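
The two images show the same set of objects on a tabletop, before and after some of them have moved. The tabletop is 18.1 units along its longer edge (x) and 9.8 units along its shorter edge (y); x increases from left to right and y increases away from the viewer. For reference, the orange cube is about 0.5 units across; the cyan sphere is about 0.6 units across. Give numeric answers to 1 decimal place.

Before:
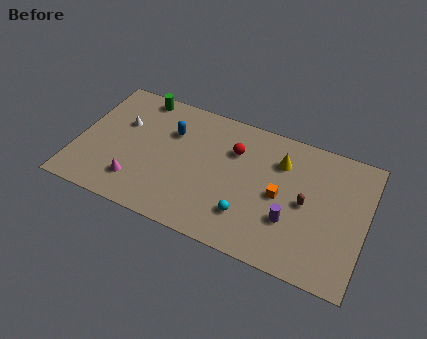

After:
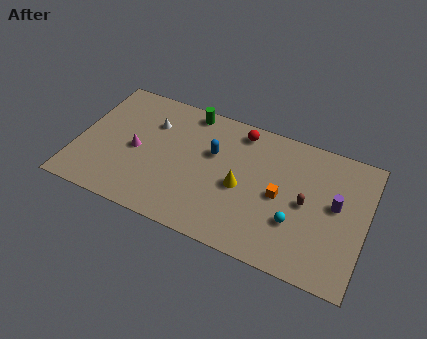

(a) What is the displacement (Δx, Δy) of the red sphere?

(0.2, 1.6)

The red sphere started near (9.7, 6.9) and ended near (9.9, 8.5).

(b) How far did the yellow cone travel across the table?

3.6

From (12.6, 7.2) to (10.4, 4.4), the yellow cone covered √(2.2² + 2.8²) ≈ 3.6 units.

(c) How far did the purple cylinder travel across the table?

3.4

The purple cylinder was near (13.6, 3.2) before and (16.2, 5.4) after, so it travelled √(2.6² + 2.2²) ≈ 3.4 units.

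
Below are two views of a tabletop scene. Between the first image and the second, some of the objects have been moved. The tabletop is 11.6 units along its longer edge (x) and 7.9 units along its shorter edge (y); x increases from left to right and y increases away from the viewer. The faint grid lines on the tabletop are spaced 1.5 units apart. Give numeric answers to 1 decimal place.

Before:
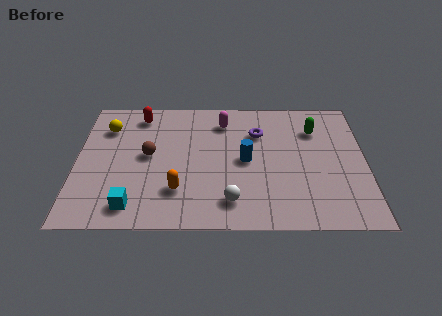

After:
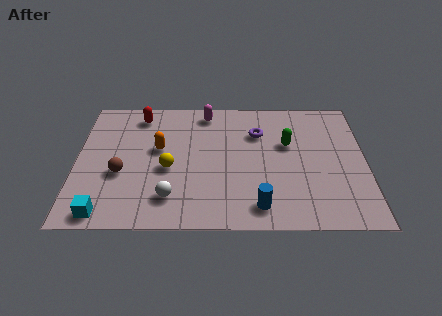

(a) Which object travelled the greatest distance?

the yellow sphere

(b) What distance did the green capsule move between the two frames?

1.4

From (9.6, 5.8) to (8.5, 4.9), the green capsule covered √(1.1² + 0.9²) ≈ 1.4 units.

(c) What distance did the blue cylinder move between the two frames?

2.7

The blue cylinder was near (6.8, 3.9) before and (7.3, 1.2) after, so it travelled √(0.5² + 2.7²) ≈ 2.7 units.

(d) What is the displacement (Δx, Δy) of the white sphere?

(-2.4, 0.2)

From the two frames, the white sphere sits at roughly (6.2, 1.5) before and (3.8, 1.7) after.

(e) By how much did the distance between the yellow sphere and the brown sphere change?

-0.5

The distance was about 2.4 in the first image and 1.9 in the second, so they moved 0.5 units closer together.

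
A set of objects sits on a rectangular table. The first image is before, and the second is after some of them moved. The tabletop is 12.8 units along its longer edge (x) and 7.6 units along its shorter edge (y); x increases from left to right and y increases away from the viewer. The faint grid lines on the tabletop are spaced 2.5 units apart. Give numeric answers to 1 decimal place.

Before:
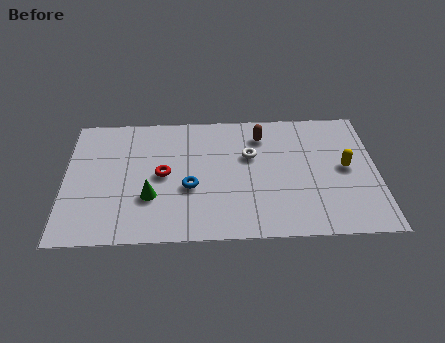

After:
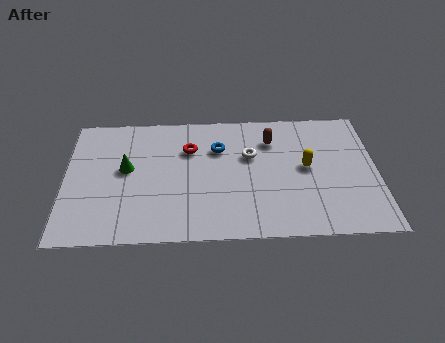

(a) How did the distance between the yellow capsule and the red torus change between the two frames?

-2.5

The distance was about 7.5 in the first image and 5.0 in the second, so they moved 2.5 units closer together.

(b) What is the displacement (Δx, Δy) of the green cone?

(-1.0, 1.7)

The green cone started near (3.5, 2.5) and ended near (2.5, 4.2).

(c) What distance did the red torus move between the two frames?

1.9

From (4.0, 3.8) to (5.1, 5.3), the red torus covered √(1.1² + 1.5²) ≈ 1.9 units.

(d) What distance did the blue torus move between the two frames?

2.6

From (5.1, 3.0) to (6.3, 5.3), the blue torus covered √(1.2² + 2.3²) ≈ 2.6 units.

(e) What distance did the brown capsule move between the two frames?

0.5

The brown capsule moved from about (8.1, 6.0) to (8.5, 5.7), a distance of √(0.4² + 0.3²) ≈ 0.5.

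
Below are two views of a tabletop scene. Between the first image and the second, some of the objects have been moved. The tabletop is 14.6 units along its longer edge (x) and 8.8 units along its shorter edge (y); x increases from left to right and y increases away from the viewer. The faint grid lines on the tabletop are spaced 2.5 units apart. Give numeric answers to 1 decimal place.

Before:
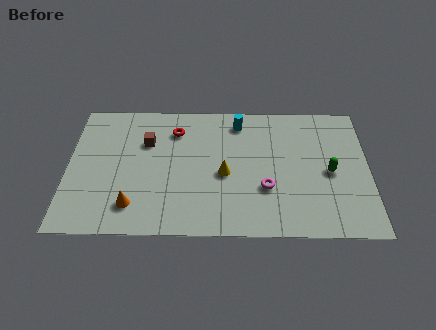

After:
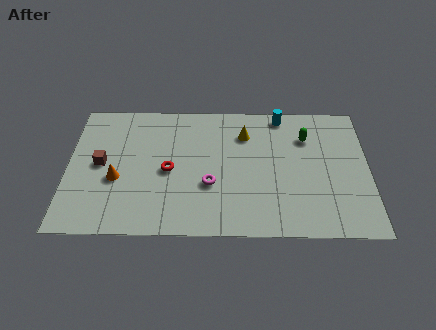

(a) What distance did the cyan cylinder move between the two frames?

2.2

The cyan cylinder was near (8.3, 7.4) before and (10.4, 7.9) after, so it travelled √(2.1² + 0.5²) ≈ 2.2 units.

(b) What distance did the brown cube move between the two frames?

2.7

The brown cube was near (3.8, 6.0) before and (1.6, 4.5) after, so it travelled √(2.2² + 1.5²) ≈ 2.7 units.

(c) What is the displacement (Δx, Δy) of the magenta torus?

(-2.7, 0.2)

From the two frames, the magenta torus sits at roughly (9.6, 3.0) before and (6.9, 3.2) after.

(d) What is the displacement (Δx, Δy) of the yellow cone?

(1.0, 2.7)

The yellow cone was at about (7.6, 3.9) and moved to about (8.6, 6.6).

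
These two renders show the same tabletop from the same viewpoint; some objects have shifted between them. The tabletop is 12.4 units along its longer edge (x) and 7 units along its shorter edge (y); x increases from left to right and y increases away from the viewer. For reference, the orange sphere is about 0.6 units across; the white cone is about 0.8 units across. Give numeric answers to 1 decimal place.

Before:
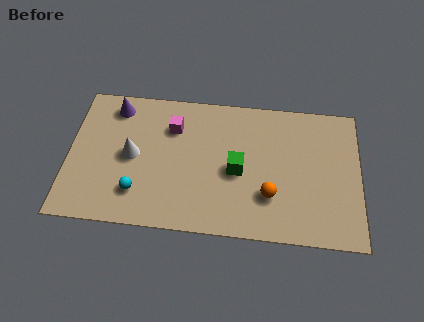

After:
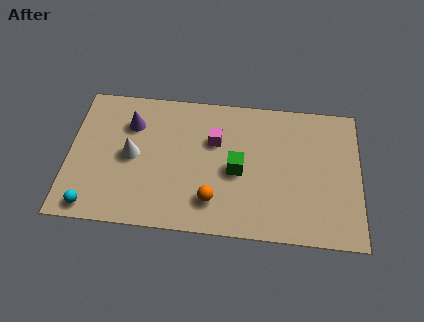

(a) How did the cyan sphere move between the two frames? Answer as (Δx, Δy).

(-1.9, -0.9)

From the two frames, the cyan sphere sits at roughly (3.0, 1.7) before and (1.1, 0.8) after.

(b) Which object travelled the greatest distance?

the orange sphere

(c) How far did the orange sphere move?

2.5

The orange sphere moved from about (8.6, 2.1) to (6.2, 1.6), a distance of √(2.4² + 0.5²) ≈ 2.5.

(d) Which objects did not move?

the green cube and the white cone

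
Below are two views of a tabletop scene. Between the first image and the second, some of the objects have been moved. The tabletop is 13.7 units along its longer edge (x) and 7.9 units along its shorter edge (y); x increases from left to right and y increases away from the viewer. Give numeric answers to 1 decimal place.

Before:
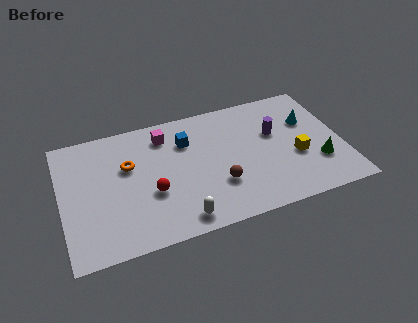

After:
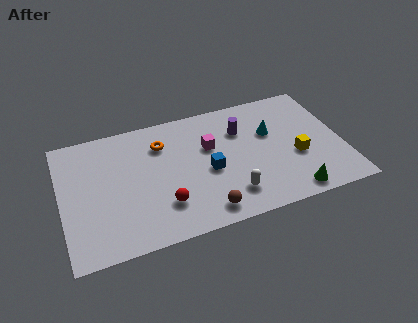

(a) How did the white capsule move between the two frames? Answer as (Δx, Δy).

(2.5, 0.7)

The white capsule started near (5.5, 1.0) and ended near (8.0, 1.7).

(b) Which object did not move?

the yellow cube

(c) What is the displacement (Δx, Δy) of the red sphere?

(0.5, -0.9)

The red sphere was at about (4.3, 3.0) and moved to about (4.8, 2.1).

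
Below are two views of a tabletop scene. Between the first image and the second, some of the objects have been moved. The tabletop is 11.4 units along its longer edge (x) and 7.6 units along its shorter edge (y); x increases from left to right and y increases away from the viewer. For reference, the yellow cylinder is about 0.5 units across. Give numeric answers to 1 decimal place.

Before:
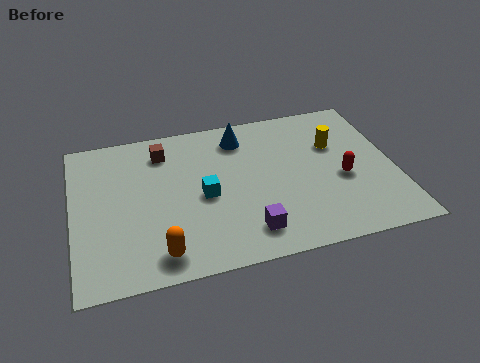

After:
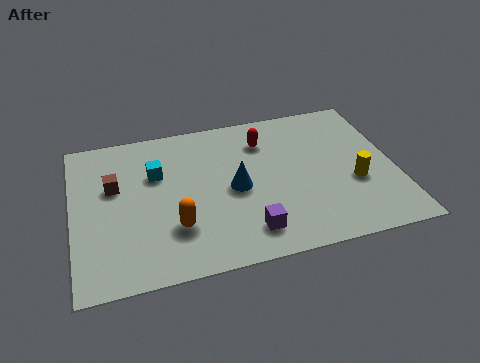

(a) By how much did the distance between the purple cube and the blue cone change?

-2.6

They were about 4.8 units apart before and 2.2 after — 2.6 units closer together.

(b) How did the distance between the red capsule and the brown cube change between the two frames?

-1.3

They were about 6.8 units apart before and 5.5 after — 1.3 units closer together.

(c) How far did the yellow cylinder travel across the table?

2.2

From (9.4, 5.0) to (9.9, 2.9), the yellow cylinder covered √(0.5² + 2.1²) ≈ 2.2 units.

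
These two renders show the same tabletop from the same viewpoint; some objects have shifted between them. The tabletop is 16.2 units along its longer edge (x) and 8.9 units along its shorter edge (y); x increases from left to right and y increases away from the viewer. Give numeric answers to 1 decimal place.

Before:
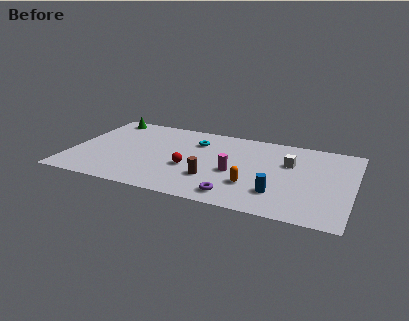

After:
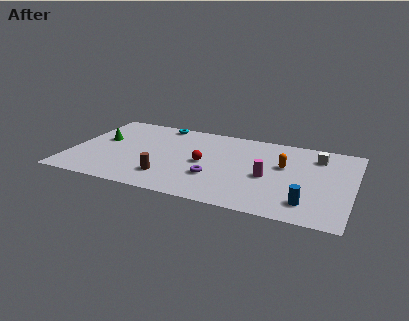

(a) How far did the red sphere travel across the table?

1.1

The red sphere was near (6.9, 3.5) before and (7.7, 4.3) after, so it travelled √(0.8² + 0.8²) ≈ 1.1 units.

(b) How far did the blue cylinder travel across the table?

1.8

The blue cylinder was near (12.1, 2.3) before and (13.8, 1.8) after, so it travelled √(1.7² + 0.5²) ≈ 1.8 units.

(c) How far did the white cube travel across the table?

1.9

From (12.5, 5.8) to (14.0, 7.0), the white cube covered √(1.5² + 1.2²) ≈ 1.9 units.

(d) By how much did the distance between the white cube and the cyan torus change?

+3.8

They were about 5.6 units apart before and 9.4 after — 3.8 units further apart.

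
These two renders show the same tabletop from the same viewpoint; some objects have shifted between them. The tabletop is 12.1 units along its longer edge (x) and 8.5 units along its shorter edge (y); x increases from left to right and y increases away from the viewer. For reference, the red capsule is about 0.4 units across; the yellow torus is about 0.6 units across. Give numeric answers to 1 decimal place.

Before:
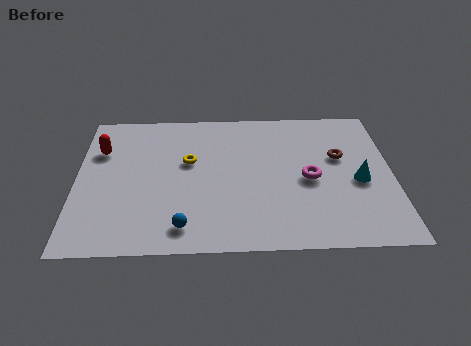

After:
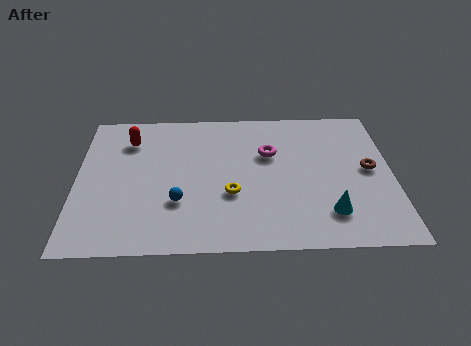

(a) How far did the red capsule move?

1.3

From (0.9, 5.9) to (2.0, 6.5), the red capsule covered √(1.1² + 0.6²) ≈ 1.3 units.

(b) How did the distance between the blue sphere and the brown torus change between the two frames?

+0.3

The distance was about 7.2 in the first image and 7.5 in the second, so they moved 0.3 units further apart.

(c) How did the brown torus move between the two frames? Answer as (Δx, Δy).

(1.1, -0.8)

The brown torus started near (10.1, 5.2) and ended near (11.2, 4.4).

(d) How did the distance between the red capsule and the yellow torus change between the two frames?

+1.7

Before: roughly 3.5 units apart; after: 5.2. That's 1.7 units further apart.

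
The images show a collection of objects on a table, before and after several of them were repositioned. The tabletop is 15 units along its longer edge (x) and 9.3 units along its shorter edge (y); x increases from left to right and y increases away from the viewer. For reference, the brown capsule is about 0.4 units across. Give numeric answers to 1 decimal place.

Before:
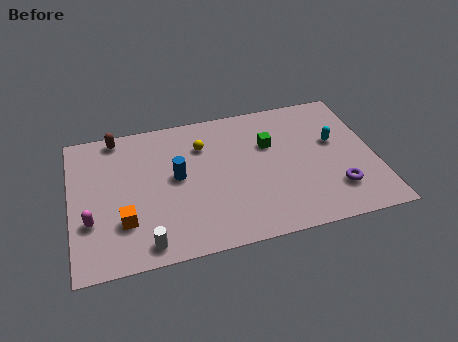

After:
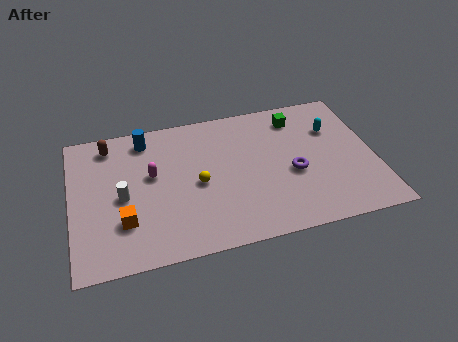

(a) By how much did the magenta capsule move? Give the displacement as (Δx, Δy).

(3.1, 2.3)

The magenta capsule started near (0.9, 3.1) and ended near (4.0, 5.4).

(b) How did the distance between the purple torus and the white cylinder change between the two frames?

-1.1

The distance was about 9.5 in the first image and 8.4 in the second, so they moved 1.1 units closer together.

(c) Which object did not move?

the orange cube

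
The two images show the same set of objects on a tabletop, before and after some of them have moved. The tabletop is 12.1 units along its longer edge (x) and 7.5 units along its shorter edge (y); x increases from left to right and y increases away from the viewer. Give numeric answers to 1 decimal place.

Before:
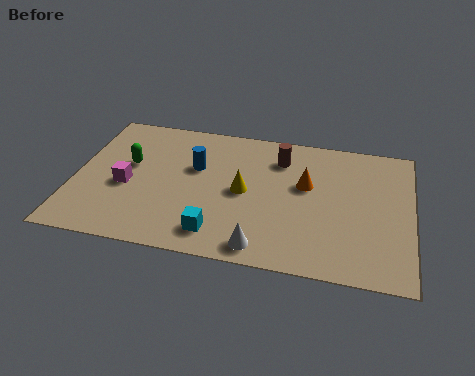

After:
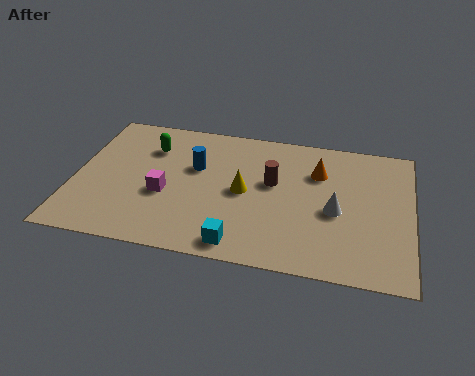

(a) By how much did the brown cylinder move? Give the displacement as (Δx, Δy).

(-0.2, -1.4)

From the two frames, the brown cylinder sits at roughly (7.3, 5.8) before and (7.1, 4.4) after.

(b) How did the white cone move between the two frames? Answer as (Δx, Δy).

(2.5, 2.4)

From the two frames, the white cone sits at roughly (6.9, 0.9) before and (9.4, 3.3) after.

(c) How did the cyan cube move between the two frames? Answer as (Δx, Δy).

(0.8, -0.4)

The cyan cube started near (5.3, 1.3) and ended near (6.1, 0.9).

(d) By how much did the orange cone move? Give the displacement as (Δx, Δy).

(0.4, 0.8)

The orange cone started near (8.3, 4.5) and ended near (8.7, 5.3).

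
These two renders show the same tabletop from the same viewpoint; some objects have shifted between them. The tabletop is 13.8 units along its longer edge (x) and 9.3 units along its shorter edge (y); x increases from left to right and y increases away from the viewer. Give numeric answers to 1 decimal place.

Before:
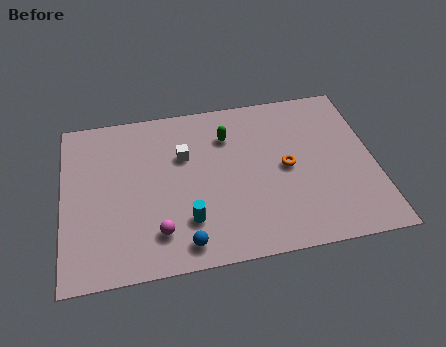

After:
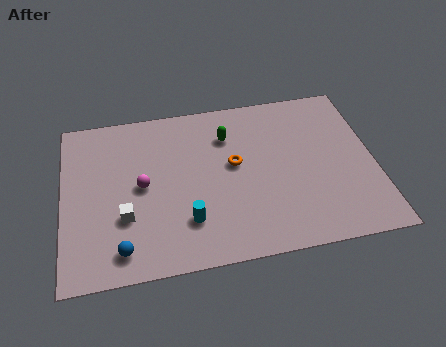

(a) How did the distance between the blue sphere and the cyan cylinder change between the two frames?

+1.9

Before: roughly 1.2 units apart; after: 3.1. That's 1.9 units further apart.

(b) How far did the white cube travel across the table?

4.0

The white cube moved from about (5.4, 6.1) to (2.7, 3.1), a distance of √(2.7² + 3.0²) ≈ 4.0.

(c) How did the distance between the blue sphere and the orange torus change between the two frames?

+0.6

Before: roughly 5.8 units apart; after: 6.4. That's 0.6 units further apart.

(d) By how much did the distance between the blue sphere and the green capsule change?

+1.3

They were about 6.1 units apart before and 7.4 after — 1.3 units further apart.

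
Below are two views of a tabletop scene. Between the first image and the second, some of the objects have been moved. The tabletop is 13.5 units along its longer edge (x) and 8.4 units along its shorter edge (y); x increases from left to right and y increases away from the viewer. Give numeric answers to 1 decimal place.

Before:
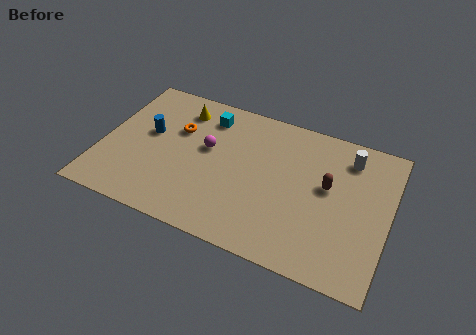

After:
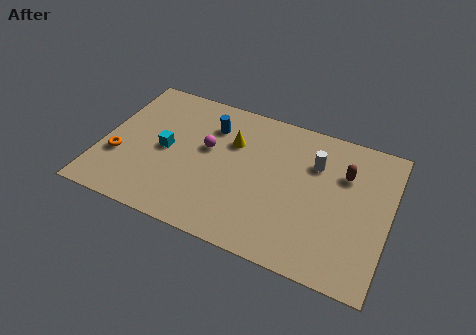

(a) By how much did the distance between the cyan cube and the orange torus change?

+0.6

Before: roughly 1.8 units apart; after: 2.4. That's 0.6 units further apart.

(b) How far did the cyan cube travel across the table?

3.2

The cyan cube moved from about (4.7, 6.8) to (3.0, 4.1), a distance of √(1.7² + 2.7²) ≈ 3.2.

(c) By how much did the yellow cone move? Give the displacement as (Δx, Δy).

(2.6, -1.1)

The yellow cone was at about (3.4, 6.8) and moved to about (6.0, 5.7).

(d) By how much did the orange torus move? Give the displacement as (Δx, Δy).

(-2.5, -2.6)

The orange torus started near (3.4, 5.5) and ended near (0.9, 2.9).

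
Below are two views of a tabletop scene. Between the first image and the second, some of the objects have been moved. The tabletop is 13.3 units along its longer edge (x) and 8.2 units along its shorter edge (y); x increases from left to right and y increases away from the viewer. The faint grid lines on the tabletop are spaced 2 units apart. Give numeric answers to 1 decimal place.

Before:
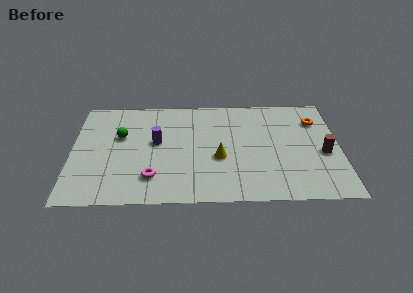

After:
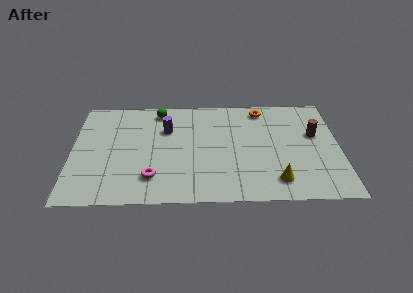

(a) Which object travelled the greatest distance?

the yellow cone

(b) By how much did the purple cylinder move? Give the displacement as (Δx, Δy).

(0.5, 1.0)

The purple cylinder was at about (4.2, 4.6) and moved to about (4.7, 5.6).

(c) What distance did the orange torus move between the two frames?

2.9

The orange torus moved from about (12.2, 6.1) to (9.5, 7.1), a distance of √(2.7² + 1.0²) ≈ 2.9.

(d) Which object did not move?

the magenta torus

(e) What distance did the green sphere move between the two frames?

2.8

The green sphere moved from about (2.4, 5.1) to (4.3, 7.1), a distance of √(1.9² + 2.0²) ≈ 2.8.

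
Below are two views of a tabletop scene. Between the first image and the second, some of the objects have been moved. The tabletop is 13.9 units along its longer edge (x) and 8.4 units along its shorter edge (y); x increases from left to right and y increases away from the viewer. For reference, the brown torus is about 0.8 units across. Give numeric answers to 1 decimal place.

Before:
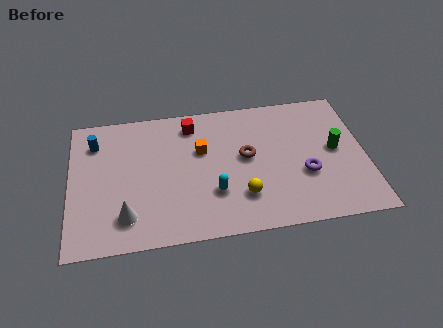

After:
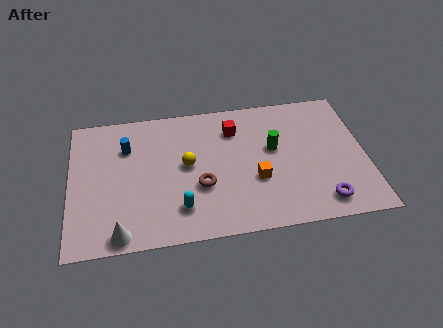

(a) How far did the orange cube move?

3.3

The orange cube moved from about (6.2, 5.3) to (8.7, 3.1), a distance of √(2.5² + 2.2²) ≈ 3.3.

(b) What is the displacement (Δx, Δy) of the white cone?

(-0.3, -1.0)

The white cone was at about (2.6, 1.8) and moved to about (2.3, 0.8).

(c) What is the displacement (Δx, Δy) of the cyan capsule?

(-1.6, -0.7)

From the two frames, the cyan capsule sits at roughly (6.7, 2.6) before and (5.1, 1.9) after.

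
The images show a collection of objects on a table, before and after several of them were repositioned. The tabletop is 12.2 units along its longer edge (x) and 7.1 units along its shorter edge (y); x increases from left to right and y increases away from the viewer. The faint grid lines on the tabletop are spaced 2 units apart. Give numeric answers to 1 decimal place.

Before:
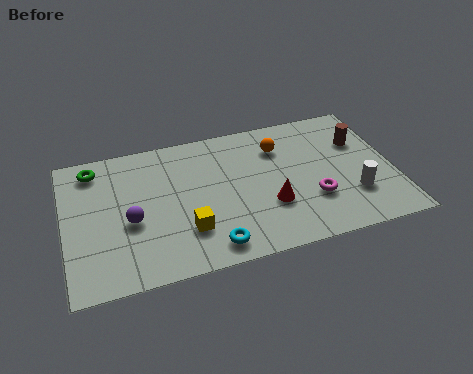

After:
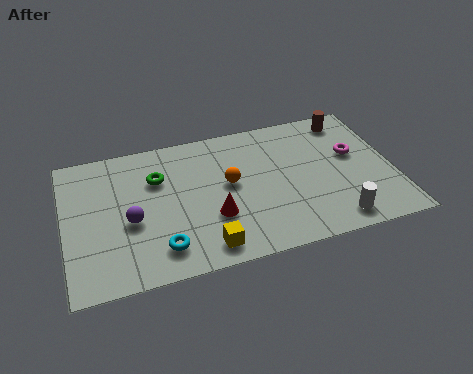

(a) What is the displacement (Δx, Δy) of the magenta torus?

(1.7, 1.9)

From the two frames, the magenta torus sits at roughly (9.1, 2.3) before and (10.8, 4.2) after.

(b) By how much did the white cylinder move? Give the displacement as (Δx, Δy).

(-0.8, -1.1)

From the two frames, the white cylinder sits at roughly (10.6, 2.1) before and (9.8, 1.0) after.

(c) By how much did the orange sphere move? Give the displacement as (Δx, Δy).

(-2.0, -1.4)

From the two frames, the orange sphere sits at roughly (8.1, 5.3) before and (6.1, 3.9) after.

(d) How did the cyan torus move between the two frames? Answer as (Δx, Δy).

(-1.8, 0.4)

The cyan torus was at about (5.2, 1.0) and moved to about (3.4, 1.4).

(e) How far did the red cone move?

2.1

The red cone moved from about (7.5, 2.4) to (5.4, 2.4), a distance of √(2.1² + 0.0²) ≈ 2.1.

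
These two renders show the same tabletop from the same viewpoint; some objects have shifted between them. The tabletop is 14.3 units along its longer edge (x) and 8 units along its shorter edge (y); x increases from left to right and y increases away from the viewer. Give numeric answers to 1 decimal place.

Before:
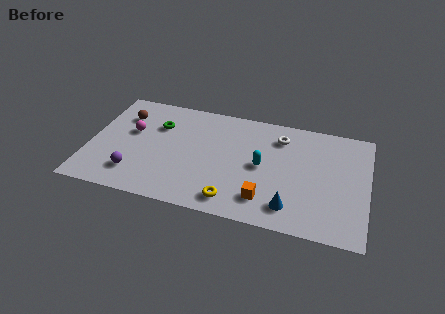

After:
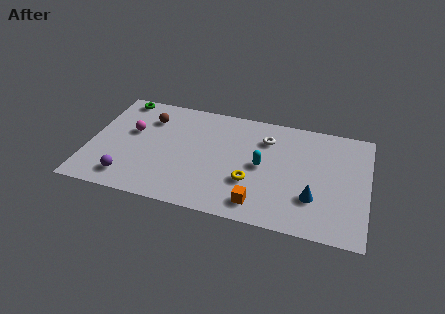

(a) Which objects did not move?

the magenta sphere and the cyan capsule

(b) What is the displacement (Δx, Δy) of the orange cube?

(-0.3, -0.4)

The orange cube was at about (9.2, 1.7) and moved to about (8.9, 1.3).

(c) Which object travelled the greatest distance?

the green torus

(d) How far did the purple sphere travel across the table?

0.5

From (2.5, 1.8) to (2.2, 1.4), the purple sphere covered √(0.3² + 0.4²) ≈ 0.5 units.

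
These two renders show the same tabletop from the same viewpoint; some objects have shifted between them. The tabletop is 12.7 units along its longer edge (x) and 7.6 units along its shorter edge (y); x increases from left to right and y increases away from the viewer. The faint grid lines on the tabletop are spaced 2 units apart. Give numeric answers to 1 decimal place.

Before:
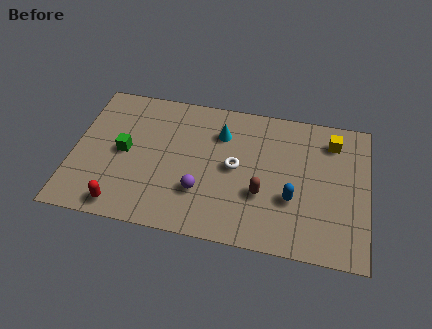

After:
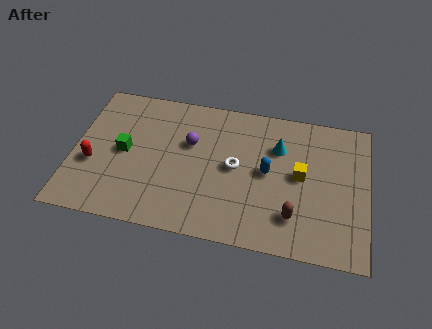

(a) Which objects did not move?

the green cube and the white torus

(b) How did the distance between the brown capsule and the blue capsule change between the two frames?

+1.1

Before: roughly 1.3 units apart; after: 2.4. That's 1.1 units further apart.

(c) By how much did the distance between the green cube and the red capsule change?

-1.3

Before: roughly 2.9 units apart; after: 1.6. That's 1.3 units closer together.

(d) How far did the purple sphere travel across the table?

2.6

From (5.6, 2.3) to (5.0, 4.8), the purple sphere covered √(0.6² + 2.5²) ≈ 2.6 units.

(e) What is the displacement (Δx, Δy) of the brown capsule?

(1.4, -0.9)

The brown capsule was at about (8.2, 2.7) and moved to about (9.6, 1.8).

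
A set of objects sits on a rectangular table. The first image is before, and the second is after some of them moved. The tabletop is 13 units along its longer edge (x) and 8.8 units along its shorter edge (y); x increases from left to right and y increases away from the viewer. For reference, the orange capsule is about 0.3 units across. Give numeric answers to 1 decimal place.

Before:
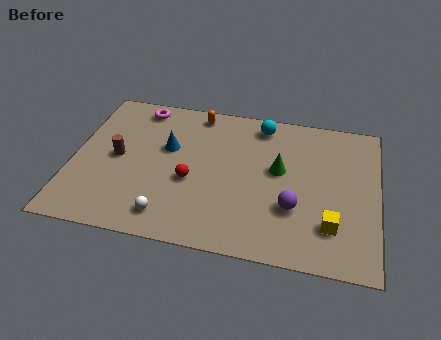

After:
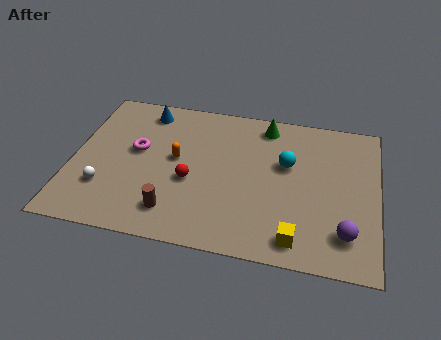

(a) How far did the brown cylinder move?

3.7

From (1.9, 4.4) to (4.5, 1.7), the brown cylinder covered √(2.6² + 2.7²) ≈ 3.7 units.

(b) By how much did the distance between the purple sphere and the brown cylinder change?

-0.5

Before: roughly 7.7 units apart; after: 7.2. That's 0.5 units closer together.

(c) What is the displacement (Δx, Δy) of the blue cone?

(-1.1, 2.1)

From the two frames, the blue cone sits at roughly (4.0, 5.4) before and (2.9, 7.5) after.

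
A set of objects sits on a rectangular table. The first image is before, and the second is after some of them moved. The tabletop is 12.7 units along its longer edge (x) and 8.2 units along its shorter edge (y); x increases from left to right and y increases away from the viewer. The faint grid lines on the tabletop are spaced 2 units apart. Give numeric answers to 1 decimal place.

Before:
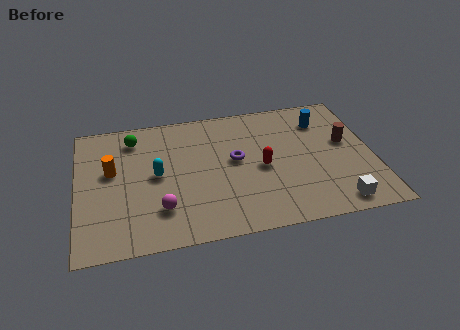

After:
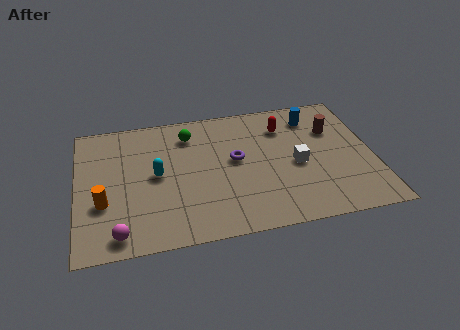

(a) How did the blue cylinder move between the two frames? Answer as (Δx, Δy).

(-0.4, 0.3)

The blue cylinder started near (10.7, 6.3) and ended near (10.3, 6.6).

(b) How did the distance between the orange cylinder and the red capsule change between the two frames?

+2.1

They were about 6.5 units apart before and 8.6 after — 2.1 units further apart.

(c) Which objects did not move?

the purple torus and the cyan capsule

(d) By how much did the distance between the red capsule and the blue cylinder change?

-2.4

They were about 3.8 units apart before and 1.4 after — 2.4 units closer together.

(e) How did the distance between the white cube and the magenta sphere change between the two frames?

+0.7

Before: roughly 7.5 units apart; after: 8.2. That's 0.7 units further apart.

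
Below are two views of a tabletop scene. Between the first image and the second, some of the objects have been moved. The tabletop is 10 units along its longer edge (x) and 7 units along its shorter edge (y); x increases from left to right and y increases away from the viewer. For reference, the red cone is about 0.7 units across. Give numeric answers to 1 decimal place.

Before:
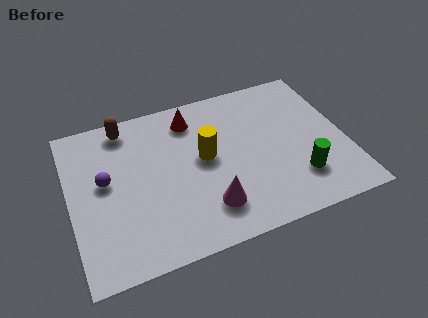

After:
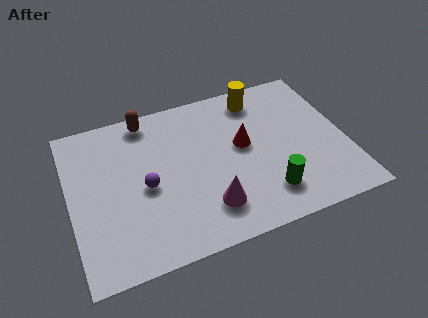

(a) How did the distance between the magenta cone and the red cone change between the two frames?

-1.4

Before: roughly 4.1 units apart; after: 2.7. That's 1.4 units closer together.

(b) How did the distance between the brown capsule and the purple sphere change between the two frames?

+0.6

The distance was about 2.4 in the first image and 3.0 in the second, so they moved 0.6 units further apart.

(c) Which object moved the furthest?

the yellow cylinder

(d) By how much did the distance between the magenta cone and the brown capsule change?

-0.3

They were about 5.2 units apart before and 4.9 after — 0.3 units closer together.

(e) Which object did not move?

the magenta cone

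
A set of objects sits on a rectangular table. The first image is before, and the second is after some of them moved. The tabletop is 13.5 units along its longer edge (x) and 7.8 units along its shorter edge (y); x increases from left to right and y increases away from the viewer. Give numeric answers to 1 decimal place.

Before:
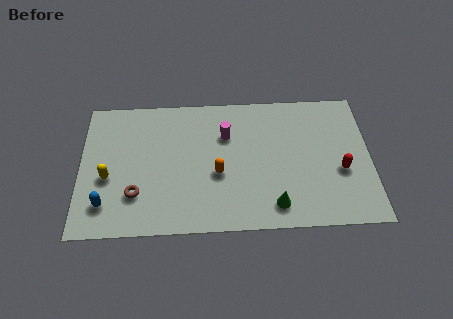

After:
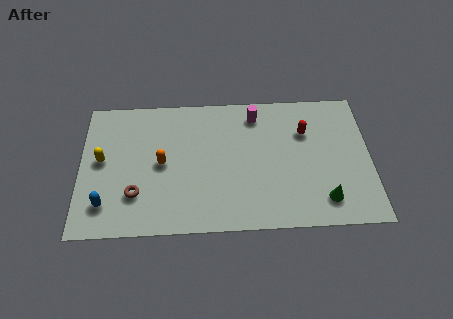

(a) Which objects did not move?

the brown torus and the blue capsule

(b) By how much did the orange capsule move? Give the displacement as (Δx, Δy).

(-2.6, 0.7)

The orange capsule was at about (6.4, 3.2) and moved to about (3.8, 3.9).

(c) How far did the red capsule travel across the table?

2.8

From (12.1, 3.1) to (10.5, 5.4), the red capsule covered √(1.6² + 2.3²) ≈ 2.8 units.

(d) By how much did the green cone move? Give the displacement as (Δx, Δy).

(2.3, 0.2)

From the two frames, the green cone sits at roughly (9.0, 1.3) before and (11.3, 1.5) after.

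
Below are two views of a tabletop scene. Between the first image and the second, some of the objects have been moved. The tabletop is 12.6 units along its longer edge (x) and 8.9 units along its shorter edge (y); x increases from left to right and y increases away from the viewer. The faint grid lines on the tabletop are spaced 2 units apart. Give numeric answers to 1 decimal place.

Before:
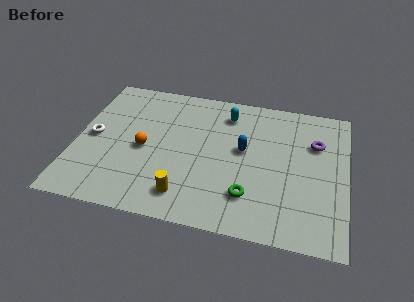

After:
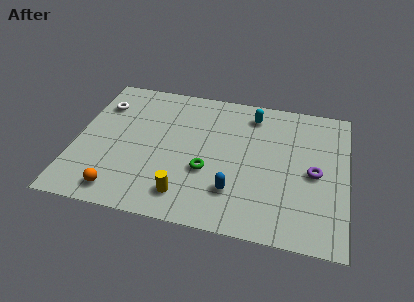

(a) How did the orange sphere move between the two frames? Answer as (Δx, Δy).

(-0.9, -2.9)

The orange sphere started near (3.2, 4.1) and ended near (2.3, 1.2).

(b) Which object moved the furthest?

the orange sphere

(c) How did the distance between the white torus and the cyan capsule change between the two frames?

+0.4

They were about 6.7 units apart before and 7.1 after — 0.4 units further apart.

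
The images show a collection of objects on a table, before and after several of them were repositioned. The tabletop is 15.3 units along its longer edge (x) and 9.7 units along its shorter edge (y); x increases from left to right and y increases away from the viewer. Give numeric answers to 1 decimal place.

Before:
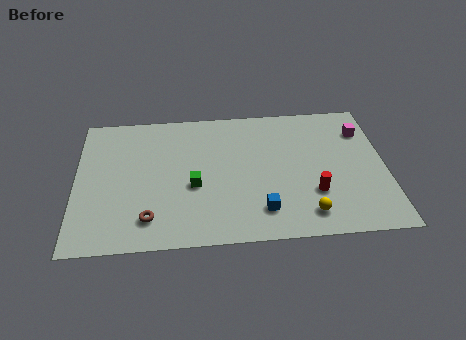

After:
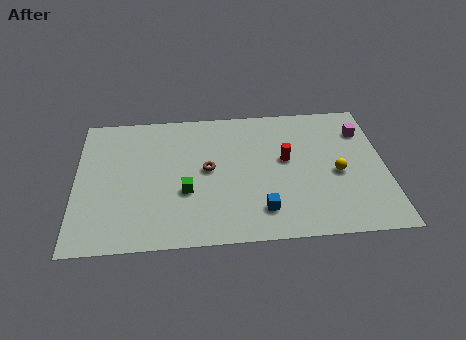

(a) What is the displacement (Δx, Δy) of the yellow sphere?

(1.6, 2.7)

The yellow sphere started near (11.3, 1.6) and ended near (12.9, 4.3).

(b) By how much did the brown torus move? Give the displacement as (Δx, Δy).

(2.9, 3.2)

The brown torus was at about (3.6, 1.9) and moved to about (6.5, 5.1).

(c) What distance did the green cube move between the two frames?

0.6

The green cube was near (5.8, 4.0) before and (5.4, 3.6) after, so it travelled √(0.4² + 0.4²) ≈ 0.6 units.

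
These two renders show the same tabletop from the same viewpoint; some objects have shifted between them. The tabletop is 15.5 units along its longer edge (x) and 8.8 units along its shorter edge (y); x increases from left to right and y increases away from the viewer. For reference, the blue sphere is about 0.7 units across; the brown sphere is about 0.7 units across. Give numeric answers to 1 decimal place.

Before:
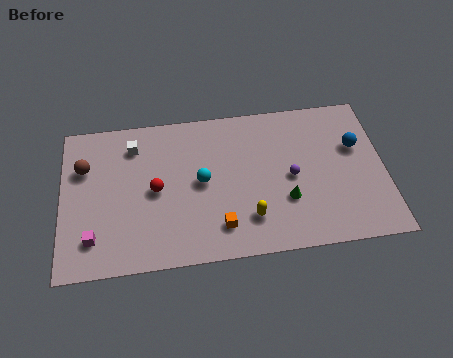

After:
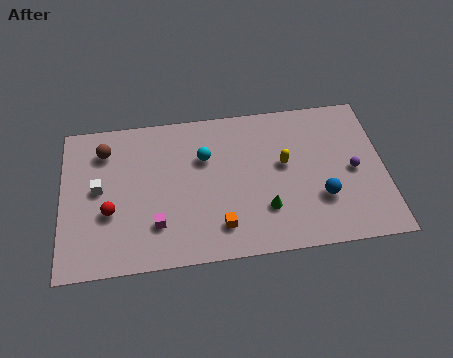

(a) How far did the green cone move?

1.1

From (10.7, 2.9) to (9.7, 2.5), the green cone covered √(1.0² + 0.4²) ≈ 1.1 units.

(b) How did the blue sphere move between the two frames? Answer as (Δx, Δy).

(-1.8, -2.8)

The blue sphere started near (14.2, 5.6) and ended near (12.4, 2.8).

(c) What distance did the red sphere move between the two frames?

2.4

The red sphere moved from about (4.5, 4.3) to (2.3, 3.3), a distance of √(2.2² + 1.0²) ≈ 2.4.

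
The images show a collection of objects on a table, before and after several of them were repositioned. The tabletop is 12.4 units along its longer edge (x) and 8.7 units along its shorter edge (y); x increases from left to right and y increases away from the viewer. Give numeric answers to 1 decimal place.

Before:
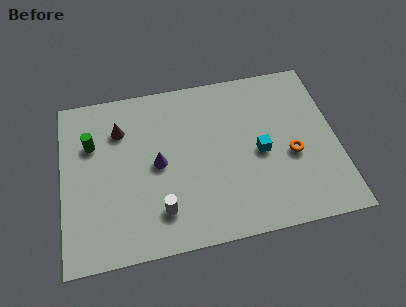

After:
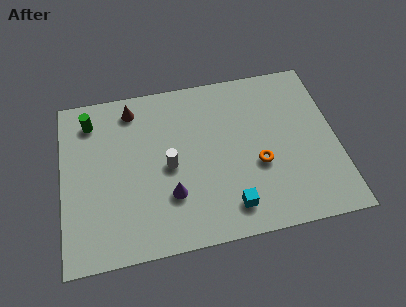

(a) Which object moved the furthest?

the cyan cube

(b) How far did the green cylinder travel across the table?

1.2

The green cylinder moved from about (1.4, 5.9) to (1.4, 7.1), a distance of √(0.0² + 1.2²) ≈ 1.2.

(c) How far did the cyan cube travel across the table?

2.9

From (8.9, 4.0) to (7.4, 1.5), the cyan cube covered √(1.5² + 2.5²) ≈ 2.9 units.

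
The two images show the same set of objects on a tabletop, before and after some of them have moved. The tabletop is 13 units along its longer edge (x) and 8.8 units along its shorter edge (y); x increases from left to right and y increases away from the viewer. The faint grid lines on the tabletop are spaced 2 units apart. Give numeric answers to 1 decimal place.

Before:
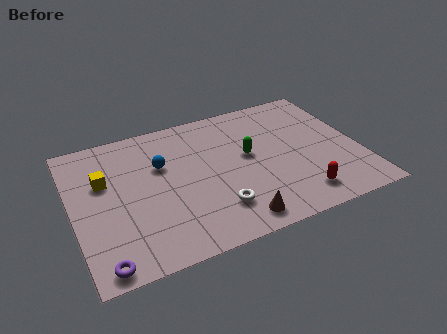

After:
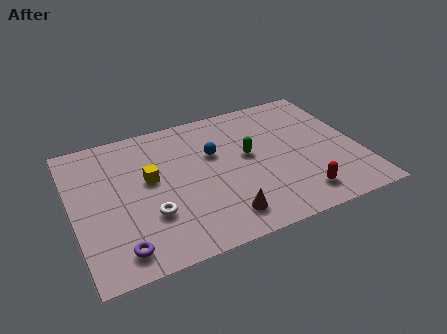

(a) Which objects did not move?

the red capsule and the green capsule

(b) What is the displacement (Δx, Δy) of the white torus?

(-2.9, 0.7)

The white torus started near (6.2, 2.1) and ended near (3.3, 2.8).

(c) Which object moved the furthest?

the white torus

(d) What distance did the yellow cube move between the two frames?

2.1

The yellow cube was near (1.5, 5.6) before and (3.5, 5.0) after, so it travelled √(2.0² + 0.6²) ≈ 2.1 units.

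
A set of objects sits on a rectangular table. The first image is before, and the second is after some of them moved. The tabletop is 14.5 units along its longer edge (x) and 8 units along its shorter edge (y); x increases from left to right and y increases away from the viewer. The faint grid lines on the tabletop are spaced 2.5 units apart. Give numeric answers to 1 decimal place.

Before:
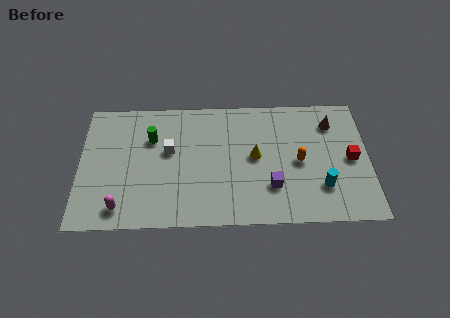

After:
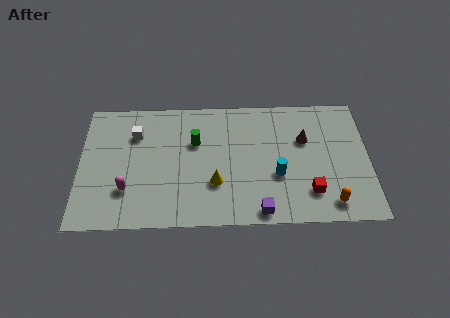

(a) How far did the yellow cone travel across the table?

2.6

The yellow cone was near (8.8, 4.2) before and (6.8, 2.6) after, so it travelled √(2.0² + 1.6²) ≈ 2.6 units.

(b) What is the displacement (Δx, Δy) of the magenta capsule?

(0.3, 1.1)

The magenta capsule started near (2.1, 1.2) and ended near (2.4, 2.3).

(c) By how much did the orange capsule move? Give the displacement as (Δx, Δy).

(1.5, -2.6)

The orange capsule started near (11.0, 3.8) and ended near (12.5, 1.2).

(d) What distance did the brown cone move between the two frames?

1.7

The brown cone moved from about (12.7, 6.2) to (11.3, 5.2), a distance of √(1.4² + 1.0²) ≈ 1.7.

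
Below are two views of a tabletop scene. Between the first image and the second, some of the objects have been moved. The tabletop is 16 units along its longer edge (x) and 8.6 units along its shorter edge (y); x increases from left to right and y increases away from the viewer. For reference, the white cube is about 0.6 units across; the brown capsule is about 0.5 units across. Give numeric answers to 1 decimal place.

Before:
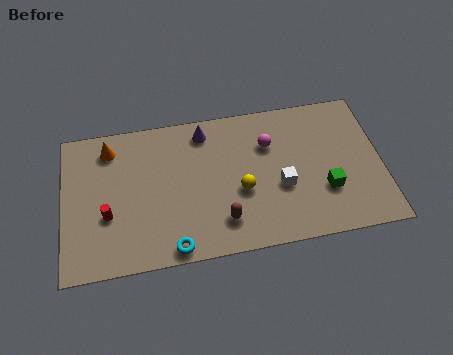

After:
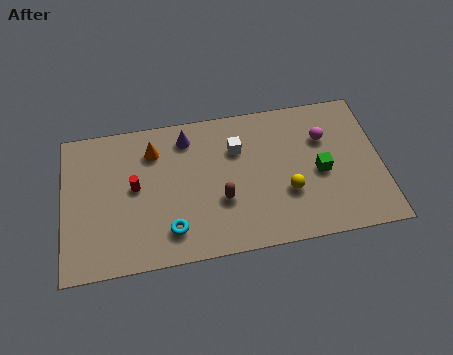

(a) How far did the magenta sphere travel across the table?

2.8

From (10.4, 6.0) to (13.2, 5.9), the magenta sphere covered √(2.8² + 0.1²) ≈ 2.8 units.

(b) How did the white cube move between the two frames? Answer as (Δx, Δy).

(-2.1, 2.6)

From the two frames, the white cube sits at roughly (10.9, 3.4) before and (8.8, 6.0) after.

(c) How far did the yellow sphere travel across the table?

2.4

The yellow sphere was near (8.9, 3.5) before and (11.2, 3.0) after, so it travelled √(2.3² + 0.5²) ≈ 2.4 units.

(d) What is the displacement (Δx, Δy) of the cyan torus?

(-0.1, 1.0)

The cyan torus started near (5.4, 0.8) and ended near (5.3, 1.8).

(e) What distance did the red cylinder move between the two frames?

2.0

The red cylinder was near (2.2, 3.2) before and (3.6, 4.6) after, so it travelled √(1.4² + 1.4²) ≈ 2.0 units.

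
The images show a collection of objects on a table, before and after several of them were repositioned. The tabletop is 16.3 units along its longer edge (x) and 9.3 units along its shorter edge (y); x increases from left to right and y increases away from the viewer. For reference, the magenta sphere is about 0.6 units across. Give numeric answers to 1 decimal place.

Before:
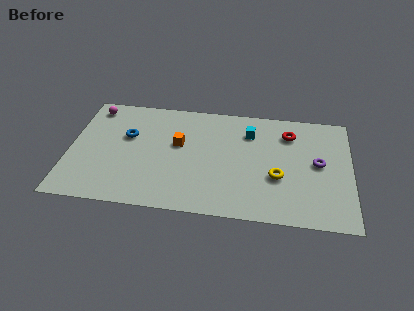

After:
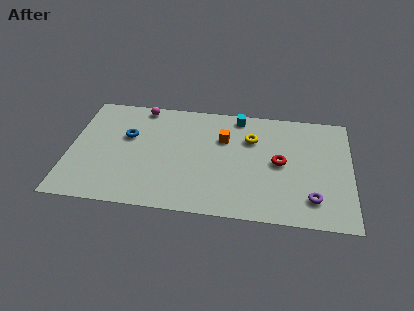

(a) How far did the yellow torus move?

3.4

The yellow torus moved from about (12.1, 3.5) to (10.5, 6.5), a distance of √(1.6² + 3.0²) ≈ 3.4.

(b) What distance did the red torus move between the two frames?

2.5

From (12.7, 7.2) to (12.2, 4.7), the red torus covered √(0.5² + 2.5²) ≈ 2.5 units.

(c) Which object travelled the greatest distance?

the yellow torus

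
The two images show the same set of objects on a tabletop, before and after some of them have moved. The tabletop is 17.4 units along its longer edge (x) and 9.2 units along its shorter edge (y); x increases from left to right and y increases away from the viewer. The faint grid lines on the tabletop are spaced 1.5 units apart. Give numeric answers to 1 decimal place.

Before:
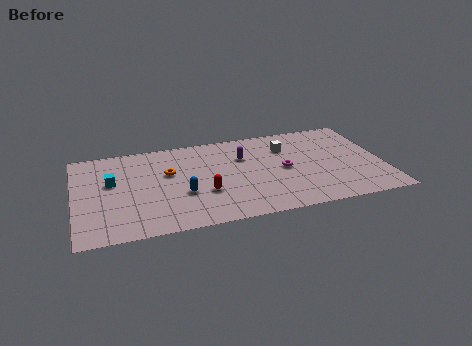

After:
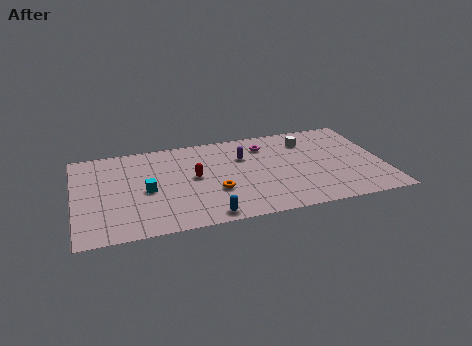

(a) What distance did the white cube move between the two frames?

1.3

From (12.1, 6.7) to (13.3, 7.1), the white cube covered √(1.2² + 0.4²) ≈ 1.3 units.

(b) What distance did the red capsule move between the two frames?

1.8

The red capsule moved from about (7.2, 3.2) to (6.7, 4.9), a distance of √(0.5² + 1.7²) ≈ 1.8.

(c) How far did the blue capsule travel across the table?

2.8

From (6.0, 3.4) to (7.2, 0.9), the blue capsule covered √(1.2² + 2.5²) ≈ 2.8 units.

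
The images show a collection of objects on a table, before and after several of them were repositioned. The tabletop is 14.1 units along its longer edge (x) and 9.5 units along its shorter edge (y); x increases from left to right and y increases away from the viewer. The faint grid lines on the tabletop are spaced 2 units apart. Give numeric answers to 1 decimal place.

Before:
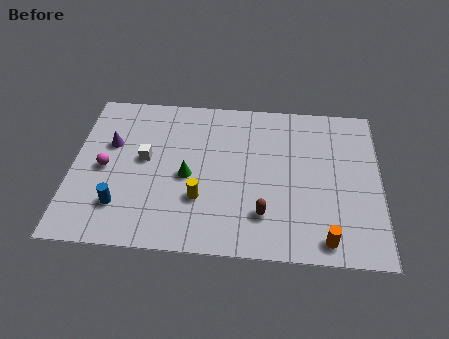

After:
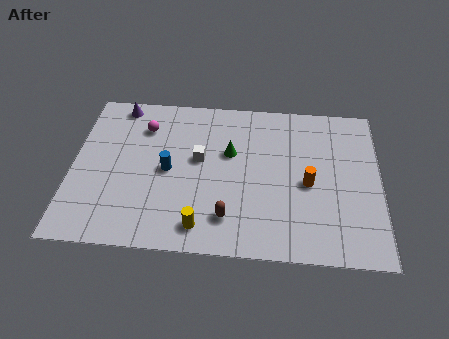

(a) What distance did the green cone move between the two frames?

2.5

The green cone was near (5.3, 4.3) before and (7.2, 5.9) after, so it travelled √(1.9² + 1.6²) ≈ 2.5 units.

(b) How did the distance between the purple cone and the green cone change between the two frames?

+1.8

They were about 4.0 units apart before and 5.8 after — 1.8 units further apart.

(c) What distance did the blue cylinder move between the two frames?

3.1

The blue cylinder was near (2.3, 2.3) before and (4.4, 4.6) after, so it travelled √(2.1² + 2.3²) ≈ 3.1 units.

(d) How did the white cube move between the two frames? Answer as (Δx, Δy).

(2.5, 0.2)

The white cube started near (3.3, 5.2) and ended near (5.8, 5.4).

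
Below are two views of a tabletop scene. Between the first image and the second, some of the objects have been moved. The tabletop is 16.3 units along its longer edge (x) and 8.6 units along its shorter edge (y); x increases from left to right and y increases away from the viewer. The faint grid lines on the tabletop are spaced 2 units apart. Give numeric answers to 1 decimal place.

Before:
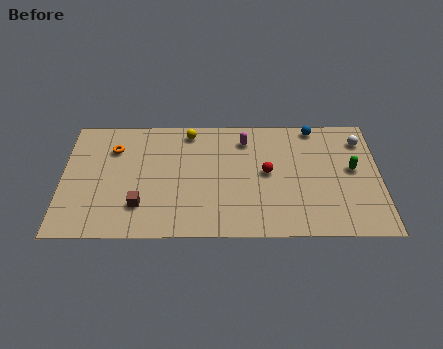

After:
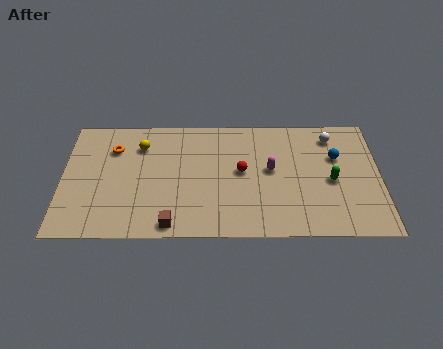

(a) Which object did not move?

the orange torus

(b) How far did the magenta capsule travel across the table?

2.6

The magenta capsule was near (9.4, 6.9) before and (10.7, 4.7) after, so it travelled √(1.3² + 2.2²) ≈ 2.6 units.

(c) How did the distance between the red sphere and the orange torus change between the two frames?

-1.3

Before: roughly 8.1 units apart; after: 6.8. That's 1.3 units closer together.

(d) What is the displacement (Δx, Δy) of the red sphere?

(-1.3, 0.1)

The red sphere was at about (10.5, 4.5) and moved to about (9.2, 4.6).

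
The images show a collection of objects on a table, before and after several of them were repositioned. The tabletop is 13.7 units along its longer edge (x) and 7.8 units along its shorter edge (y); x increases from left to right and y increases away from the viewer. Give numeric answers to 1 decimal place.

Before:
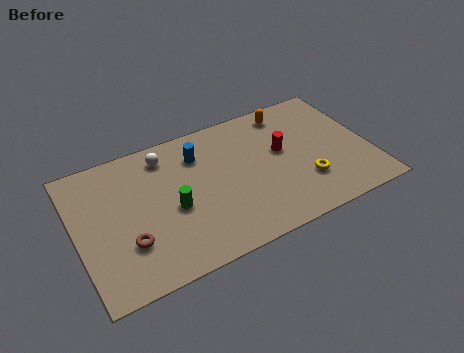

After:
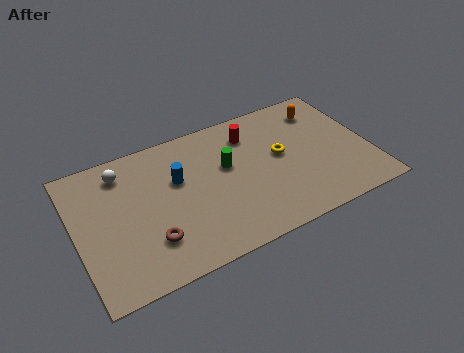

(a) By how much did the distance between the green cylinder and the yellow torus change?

-3.7

Before: roughly 6.2 units apart; after: 2.5. That's 3.7 units closer together.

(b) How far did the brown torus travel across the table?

1.0

The brown torus moved from about (2.2, 2.4) to (3.2, 2.1), a distance of √(1.0² + 0.3²) ≈ 1.0.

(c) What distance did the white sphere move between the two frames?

2.0

The white sphere moved from about (4.4, 6.5) to (2.4, 6.4), a distance of √(2.0² + 0.1²) ≈ 2.0.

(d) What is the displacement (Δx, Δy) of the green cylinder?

(2.7, 1.3)

The green cylinder started near (4.4, 3.4) and ended near (7.1, 4.7).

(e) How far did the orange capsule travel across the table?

1.7

From (10.3, 6.7) to (11.9, 6.2), the orange capsule covered √(1.6² + 0.5²) ≈ 1.7 units.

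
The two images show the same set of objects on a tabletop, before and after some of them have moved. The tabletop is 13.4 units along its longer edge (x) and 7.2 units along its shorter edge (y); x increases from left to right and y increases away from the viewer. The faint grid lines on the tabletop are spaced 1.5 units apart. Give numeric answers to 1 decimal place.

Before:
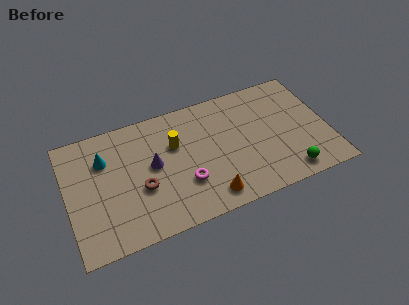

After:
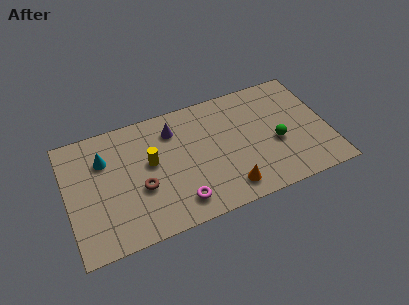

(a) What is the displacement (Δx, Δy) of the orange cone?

(1.0, 0.1)

The orange cone was at about (7.0, 1.1) and moved to about (8.0, 1.2).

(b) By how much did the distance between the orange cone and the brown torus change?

+0.9

Before: roughly 3.7 units apart; after: 4.6. That's 0.9 units further apart.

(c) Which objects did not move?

the brown torus and the cyan cone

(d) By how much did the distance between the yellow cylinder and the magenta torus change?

+0.6

Before: roughly 2.4 units apart; after: 3.0. That's 0.6 units further apart.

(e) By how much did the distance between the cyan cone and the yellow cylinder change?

-1.1

They were about 3.6 units apart before and 2.5 after — 1.1 units closer together.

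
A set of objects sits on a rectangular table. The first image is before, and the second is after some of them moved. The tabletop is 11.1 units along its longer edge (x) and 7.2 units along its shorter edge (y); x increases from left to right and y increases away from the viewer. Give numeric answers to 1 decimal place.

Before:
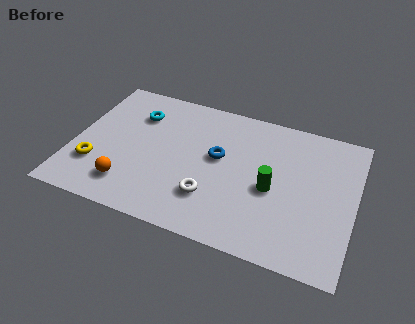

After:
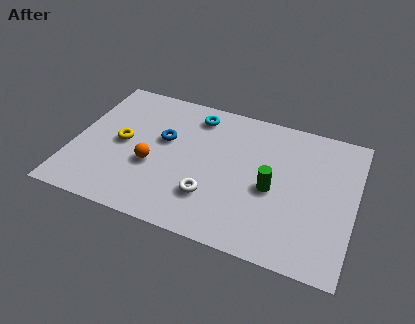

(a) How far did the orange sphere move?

1.5

The orange sphere moved from about (2.4, 1.5) to (3.2, 2.8), a distance of √(0.8² + 1.3²) ≈ 1.5.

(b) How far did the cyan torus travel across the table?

2.4

The cyan torus was near (2.3, 5.3) before and (4.6, 6.0) after, so it travelled √(2.3² + 0.7²) ≈ 2.4 units.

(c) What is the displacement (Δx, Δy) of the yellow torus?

(0.9, 1.5)

The yellow torus was at about (1.0, 2.1) and moved to about (1.9, 3.6).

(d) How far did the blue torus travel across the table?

2.2

From (5.7, 4.1) to (3.5, 4.3), the blue torus covered √(2.2² + 0.2²) ≈ 2.2 units.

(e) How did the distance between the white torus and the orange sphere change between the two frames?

-0.7

Before: roughly 3.2 units apart; after: 2.5. That's 0.7 units closer together.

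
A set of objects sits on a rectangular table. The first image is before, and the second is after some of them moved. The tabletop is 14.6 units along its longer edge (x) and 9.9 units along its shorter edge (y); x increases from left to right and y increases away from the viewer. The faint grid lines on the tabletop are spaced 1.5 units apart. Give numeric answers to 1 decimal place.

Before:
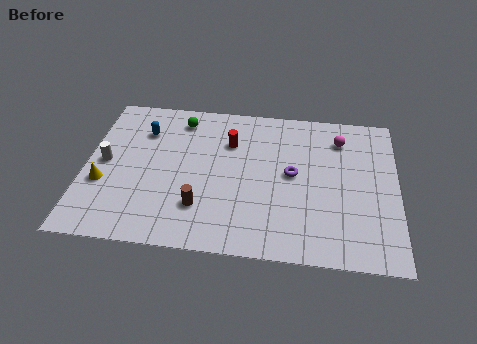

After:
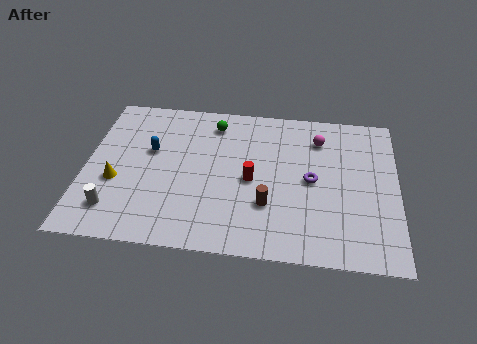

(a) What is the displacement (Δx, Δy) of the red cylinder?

(1.1, -2.4)

The red cylinder was at about (6.7, 7.0) and moved to about (7.8, 4.6).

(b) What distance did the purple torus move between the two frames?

0.9

The purple torus moved from about (9.7, 5.2) to (10.6, 4.9), a distance of √(0.9² + 0.3²) ≈ 0.9.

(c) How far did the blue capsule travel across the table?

1.4

The blue capsule was near (2.6, 7.3) before and (3.0, 6.0) after, so it travelled √(0.4² + 1.3²) ≈ 1.4 units.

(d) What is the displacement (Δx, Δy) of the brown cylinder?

(3.1, 0.5)

The brown cylinder started near (5.5, 2.6) and ended near (8.6, 3.1).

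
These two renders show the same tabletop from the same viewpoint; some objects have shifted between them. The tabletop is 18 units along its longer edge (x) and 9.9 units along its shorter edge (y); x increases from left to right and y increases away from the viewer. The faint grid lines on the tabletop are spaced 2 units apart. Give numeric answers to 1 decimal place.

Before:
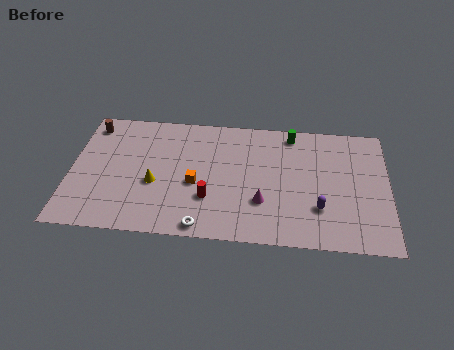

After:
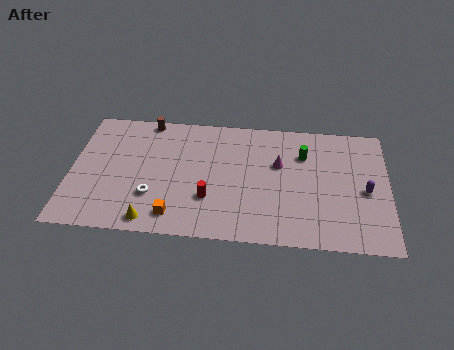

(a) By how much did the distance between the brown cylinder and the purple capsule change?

-0.9

Before: roughly 14.2 units apart; after: 13.3. That's 0.9 units closer together.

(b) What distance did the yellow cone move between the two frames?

2.9

The yellow cone moved from about (4.8, 4.0) to (4.7, 1.1), a distance of √(0.1² + 2.9²) ≈ 2.9.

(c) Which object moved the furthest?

the white torus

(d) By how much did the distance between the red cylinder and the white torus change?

+1.0

They were about 2.2 units apart before and 3.2 after — 1.0 units further apart.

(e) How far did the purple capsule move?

3.1

The purple capsule moved from about (14.1, 2.9) to (16.7, 4.5), a distance of √(2.6² + 1.6²) ≈ 3.1.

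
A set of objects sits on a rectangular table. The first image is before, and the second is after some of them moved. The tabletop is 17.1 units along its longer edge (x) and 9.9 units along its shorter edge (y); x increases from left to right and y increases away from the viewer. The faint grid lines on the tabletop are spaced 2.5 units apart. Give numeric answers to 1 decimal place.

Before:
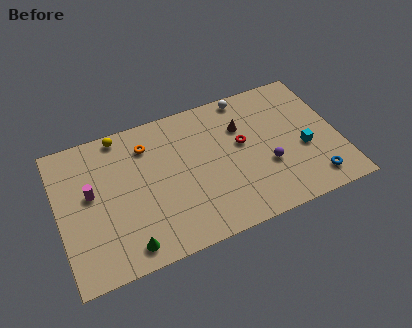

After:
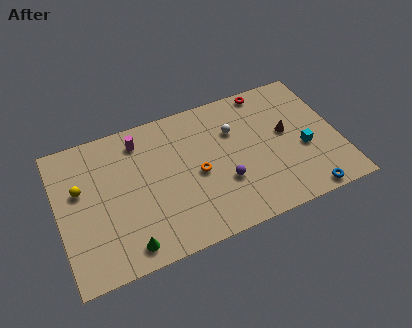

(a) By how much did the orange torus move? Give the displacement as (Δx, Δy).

(2.8, -3.1)

From the two frames, the orange torus sits at roughly (5.6, 7.7) before and (8.4, 4.6) after.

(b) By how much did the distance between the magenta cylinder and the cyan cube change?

-2.4

Before: roughly 13.0 units apart; after: 10.6. That's 2.4 units closer together.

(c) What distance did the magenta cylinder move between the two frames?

4.1

From (2.0, 5.6) to (5.2, 8.2), the magenta cylinder covered √(3.2² + 2.6²) ≈ 4.1 units.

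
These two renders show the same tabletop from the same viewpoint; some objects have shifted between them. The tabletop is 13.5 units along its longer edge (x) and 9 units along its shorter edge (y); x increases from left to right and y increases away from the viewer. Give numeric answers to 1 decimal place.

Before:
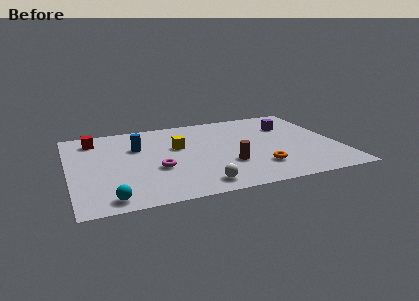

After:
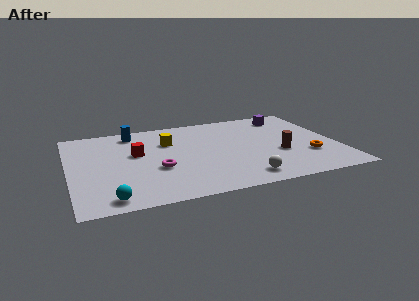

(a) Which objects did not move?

the cyan sphere and the magenta torus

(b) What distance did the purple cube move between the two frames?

1.1

The purple cube was near (11.3, 6.4) before and (11.4, 7.5) after, so it travelled √(0.1² + 1.1²) ≈ 1.1 units.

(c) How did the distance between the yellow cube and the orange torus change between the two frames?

+2.6

The distance was about 5.0 in the first image and 7.6 in the second, so they moved 2.6 units further apart.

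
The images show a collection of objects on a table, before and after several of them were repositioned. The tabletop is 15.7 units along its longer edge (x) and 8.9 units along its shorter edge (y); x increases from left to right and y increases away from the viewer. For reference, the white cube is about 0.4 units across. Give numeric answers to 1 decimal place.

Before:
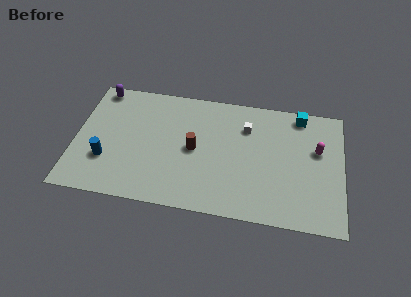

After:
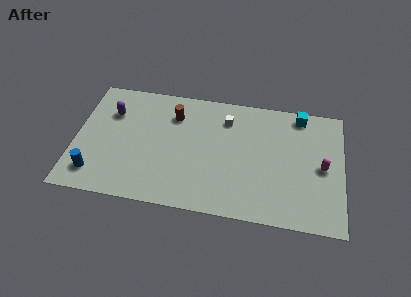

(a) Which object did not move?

the cyan cube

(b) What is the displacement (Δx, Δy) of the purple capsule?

(0.8, -1.7)

The purple capsule started near (1.2, 8.0) and ended near (2.0, 6.3).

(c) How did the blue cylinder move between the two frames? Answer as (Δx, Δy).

(-0.6, -1.1)

The blue cylinder started near (1.9, 2.8) and ended near (1.3, 1.7).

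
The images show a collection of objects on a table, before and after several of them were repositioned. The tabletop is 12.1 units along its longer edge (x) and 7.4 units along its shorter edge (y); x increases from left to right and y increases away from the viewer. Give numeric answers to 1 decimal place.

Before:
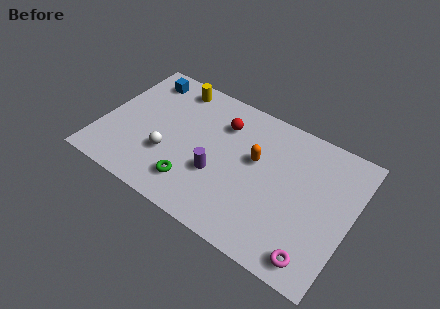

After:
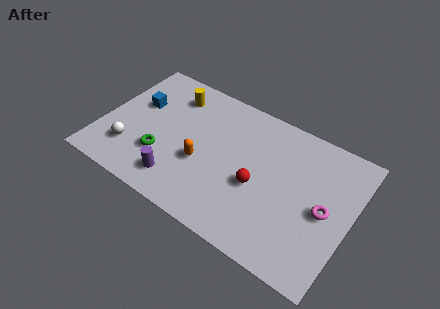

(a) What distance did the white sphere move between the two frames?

1.9

The white sphere moved from about (3.4, 2.5) to (1.6, 1.9), a distance of √(1.8² + 0.6²) ≈ 1.9.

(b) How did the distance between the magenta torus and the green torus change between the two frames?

+1.9

They were about 6.0 units apart before and 7.9 after — 1.9 units further apart.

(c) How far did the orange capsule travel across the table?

2.8

The orange capsule moved from about (7.4, 4.4) to (5.0, 2.9), a distance of √(2.4² + 1.5²) ≈ 2.8.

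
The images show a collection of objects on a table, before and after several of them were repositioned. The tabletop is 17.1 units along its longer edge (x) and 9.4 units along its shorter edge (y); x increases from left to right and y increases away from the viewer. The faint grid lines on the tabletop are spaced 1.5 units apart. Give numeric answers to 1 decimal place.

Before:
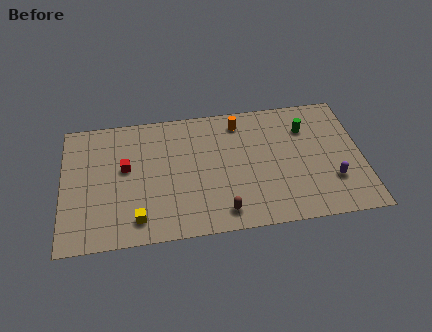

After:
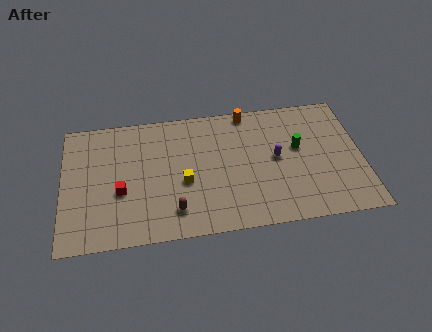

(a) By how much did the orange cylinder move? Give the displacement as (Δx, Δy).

(0.5, 0.7)

From the two frames, the orange cylinder sits at roughly (10.2, 7.9) before and (10.7, 8.6) after.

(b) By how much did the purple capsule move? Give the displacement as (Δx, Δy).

(-3.1, 2.1)

The purple capsule started near (15.3, 2.8) and ended near (12.2, 4.9).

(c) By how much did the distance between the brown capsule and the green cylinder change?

+0.6

Before: roughly 7.4 units apart; after: 8.0. That's 0.6 units further apart.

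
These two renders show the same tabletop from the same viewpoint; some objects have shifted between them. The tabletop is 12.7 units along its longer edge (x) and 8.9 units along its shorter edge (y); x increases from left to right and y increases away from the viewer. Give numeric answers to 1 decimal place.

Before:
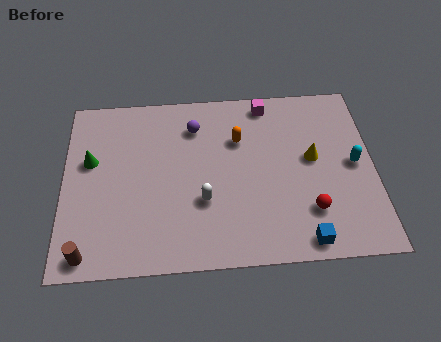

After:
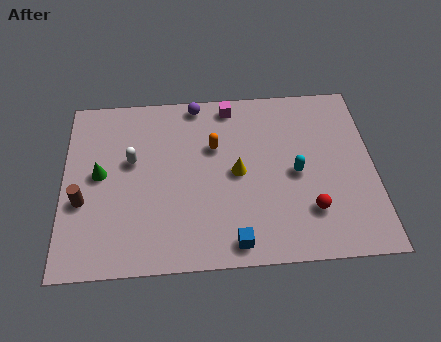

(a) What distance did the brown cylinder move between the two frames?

2.5

From (1.0, 0.9) to (0.8, 3.4), the brown cylinder covered √(0.2² + 2.5²) ≈ 2.5 units.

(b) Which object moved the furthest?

the white capsule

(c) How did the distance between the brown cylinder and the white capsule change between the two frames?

-2.4

Before: roughly 5.2 units apart; after: 2.8. That's 2.4 units closer together.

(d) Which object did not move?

the red sphere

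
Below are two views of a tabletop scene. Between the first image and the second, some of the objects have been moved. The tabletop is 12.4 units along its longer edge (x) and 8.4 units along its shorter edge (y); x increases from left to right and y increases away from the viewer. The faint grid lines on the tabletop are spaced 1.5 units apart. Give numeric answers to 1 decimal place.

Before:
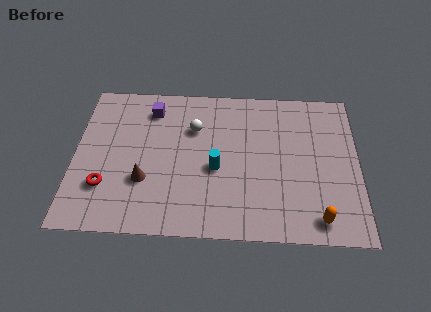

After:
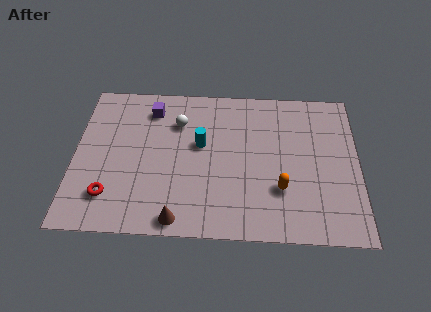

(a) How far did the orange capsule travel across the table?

2.2

From (10.6, 1.1) to (9.0, 2.6), the orange capsule covered √(1.6² + 1.5²) ≈ 2.2 units.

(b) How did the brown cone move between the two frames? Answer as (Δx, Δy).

(1.5, -2.0)

From the two frames, the brown cone sits at roughly (3.1, 2.8) before and (4.6, 0.8) after.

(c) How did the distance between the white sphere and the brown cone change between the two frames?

+1.6

They were about 3.7 units apart before and 5.3 after — 1.6 units further apart.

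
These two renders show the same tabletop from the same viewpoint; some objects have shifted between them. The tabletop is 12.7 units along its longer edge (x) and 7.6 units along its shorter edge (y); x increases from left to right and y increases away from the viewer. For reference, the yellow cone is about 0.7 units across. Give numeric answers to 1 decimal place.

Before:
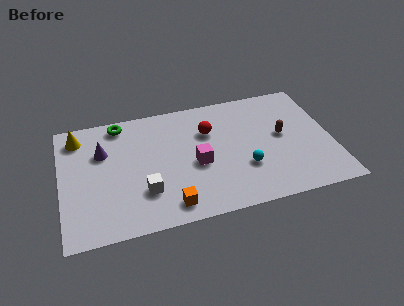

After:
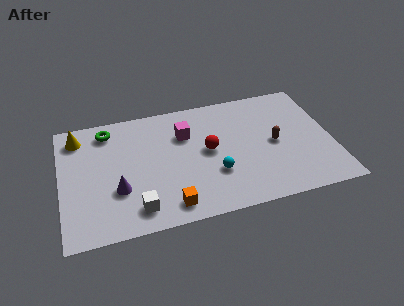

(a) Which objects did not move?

the orange cube and the yellow cone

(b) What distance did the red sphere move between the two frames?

1.2

The red sphere moved from about (7.0, 5.2) to (6.9, 4.0), a distance of √(0.1² + 1.2²) ≈ 1.2.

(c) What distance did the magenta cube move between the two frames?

2.0

From (6.3, 3.3) to (5.9, 5.3), the magenta cube covered √(0.4² + 2.0²) ≈ 2.0 units.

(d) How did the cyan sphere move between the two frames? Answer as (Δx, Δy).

(-1.4, 0.0)

From the two frames, the cyan sphere sits at roughly (8.5, 2.5) before and (7.1, 2.5) after.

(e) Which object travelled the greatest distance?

the purple cone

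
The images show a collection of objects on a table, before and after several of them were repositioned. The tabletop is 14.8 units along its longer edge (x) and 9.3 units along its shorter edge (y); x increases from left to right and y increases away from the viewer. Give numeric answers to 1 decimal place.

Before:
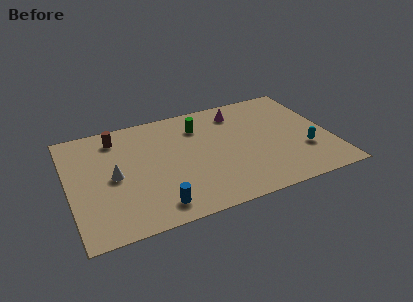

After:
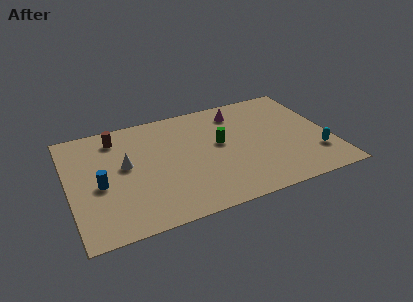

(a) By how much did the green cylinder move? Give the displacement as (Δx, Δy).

(1.0, -1.9)

From the two frames, the green cylinder sits at roughly (7.6, 7.1) before and (8.6, 5.2) after.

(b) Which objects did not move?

the brown cylinder and the magenta cone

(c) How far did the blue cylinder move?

4.0

From (4.6, 1.4) to (1.7, 4.1), the blue cylinder covered √(2.9² + 2.7²) ≈ 4.0 units.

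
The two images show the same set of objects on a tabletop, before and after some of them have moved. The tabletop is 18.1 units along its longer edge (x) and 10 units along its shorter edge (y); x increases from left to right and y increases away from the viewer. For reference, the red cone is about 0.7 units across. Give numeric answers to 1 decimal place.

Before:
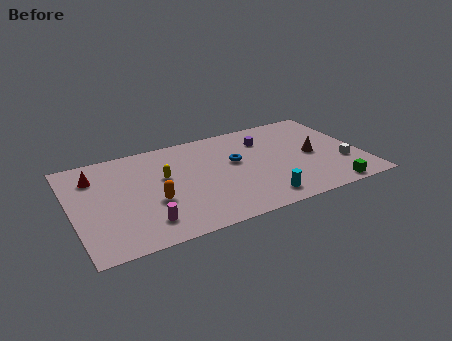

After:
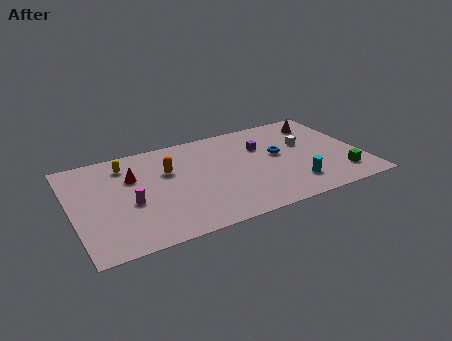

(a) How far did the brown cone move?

3.4

The brown cone moved from about (15.1, 4.8) to (16.1, 8.1), a distance of √(1.0² + 3.3²) ≈ 3.4.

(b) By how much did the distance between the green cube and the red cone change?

-2.1

They were about 15.5 units apart before and 13.4 after — 2.1 units closer together.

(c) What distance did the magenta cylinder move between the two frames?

2.3

The magenta cylinder was near (4.2, 2.0) before and (3.5, 4.2) after, so it travelled √(0.7² + 2.2²) ≈ 2.3 units.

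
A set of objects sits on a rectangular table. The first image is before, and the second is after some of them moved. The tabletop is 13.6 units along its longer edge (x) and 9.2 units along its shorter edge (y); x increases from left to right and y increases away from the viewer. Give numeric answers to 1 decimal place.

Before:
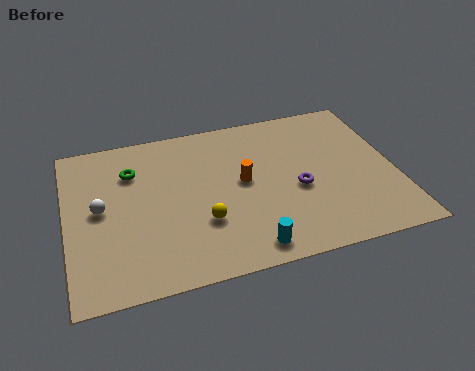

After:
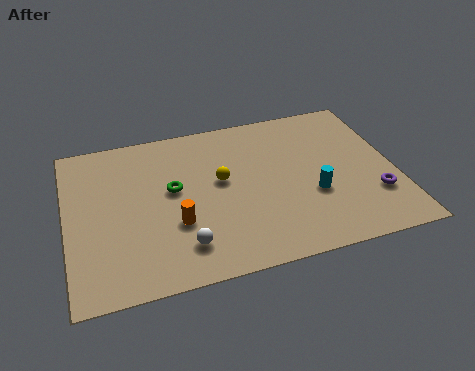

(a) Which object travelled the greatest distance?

the white sphere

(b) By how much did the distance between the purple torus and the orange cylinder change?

+5.8

Before: roughly 2.4 units apart; after: 8.2. That's 5.8 units further apart.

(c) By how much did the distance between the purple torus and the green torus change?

+1.3

They were about 7.3 units apart before and 8.6 after — 1.3 units further apart.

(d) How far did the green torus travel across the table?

2.2

The green torus moved from about (2.8, 6.7) to (4.4, 5.2), a distance of √(1.6² + 1.5²) ≈ 2.2.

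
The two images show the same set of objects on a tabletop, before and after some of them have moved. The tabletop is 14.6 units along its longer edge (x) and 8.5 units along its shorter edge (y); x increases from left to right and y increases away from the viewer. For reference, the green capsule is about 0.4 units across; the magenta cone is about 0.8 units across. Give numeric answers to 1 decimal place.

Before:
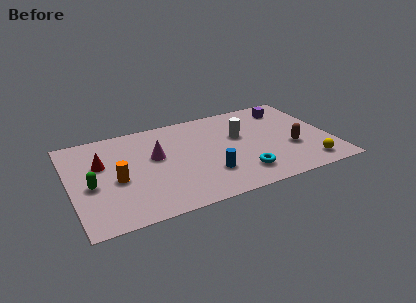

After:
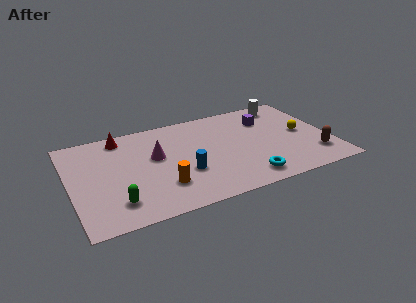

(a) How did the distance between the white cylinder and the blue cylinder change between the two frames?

+4.1

The distance was about 3.5 in the first image and 7.6 in the second, so they moved 4.1 units further apart.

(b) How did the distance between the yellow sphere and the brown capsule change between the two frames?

+0.4

Before: roughly 1.9 units apart; after: 2.3. That's 0.4 units further apart.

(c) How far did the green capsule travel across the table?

2.2

The green capsule was near (1.1, 3.7) before and (2.3, 1.8) after, so it travelled √(1.2² + 1.9²) ≈ 2.2 units.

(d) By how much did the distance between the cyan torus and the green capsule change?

-1.2

They were about 8.4 units apart before and 7.2 after — 1.2 units closer together.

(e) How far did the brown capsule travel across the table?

1.6

From (12.3, 3.1) to (13.5, 2.0), the brown capsule covered √(1.2² + 1.1²) ≈ 1.6 units.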